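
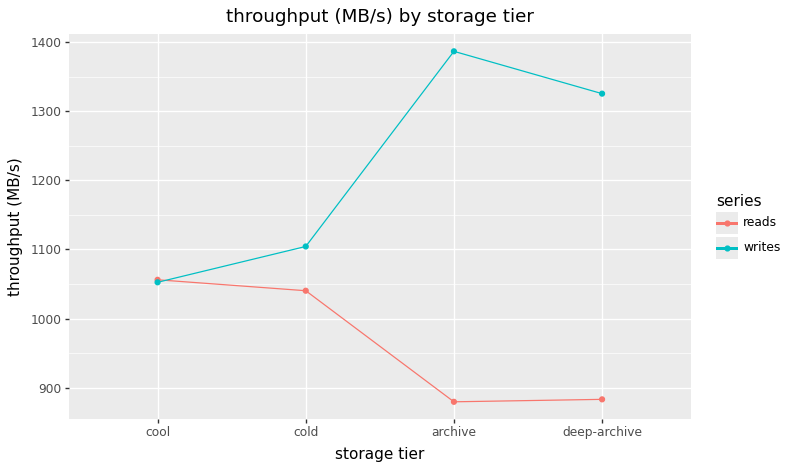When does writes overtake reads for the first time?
cold

cool: writes ≈ 1050 vs reads ≈ 1050 (not yet); cold: writes ≈ 1100 vs reads ≈ 1050 (first crossover).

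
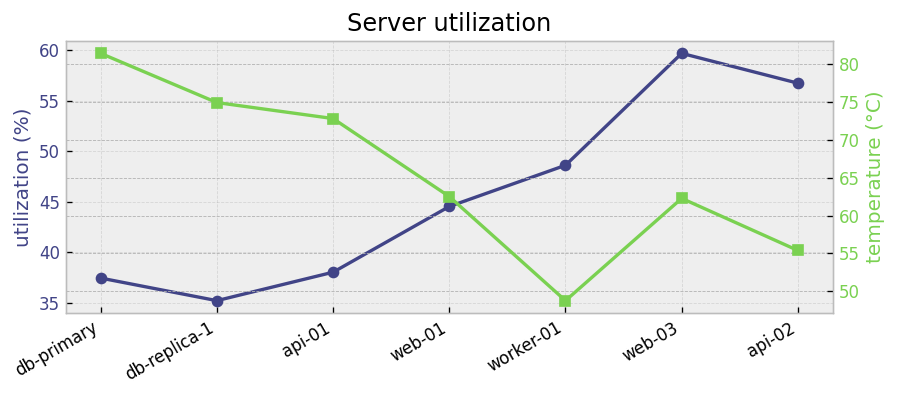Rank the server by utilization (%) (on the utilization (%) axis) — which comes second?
api-02

Top 3 (on the utilization (%) axis): web-03 ≈ 60, api-02 ≈ 55, worker-01 ≈ 50.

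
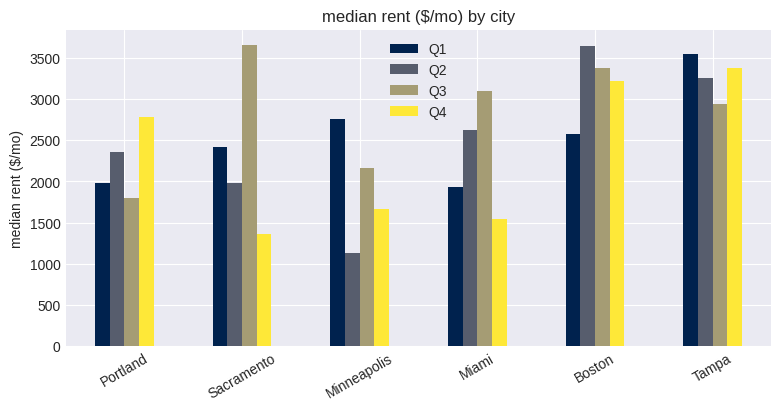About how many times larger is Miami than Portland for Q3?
Miami ≈ 3000, Portland ≈ 2000; 3000/2000 ≈ 1.5.

≈ 1.5×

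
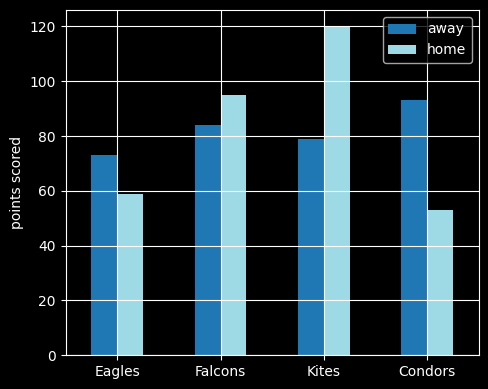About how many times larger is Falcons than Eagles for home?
≈ 1.67×

Falcons ≈ 100, Eagles ≈ 60; 100/60 ≈ 1.67.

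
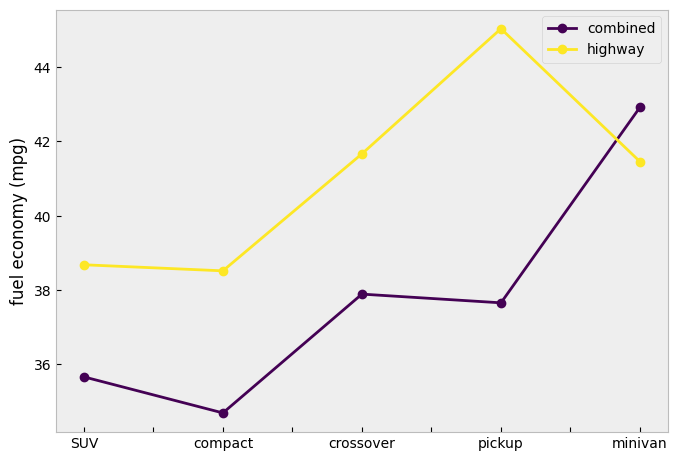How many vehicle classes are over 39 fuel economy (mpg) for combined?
1

Above 39: minivan.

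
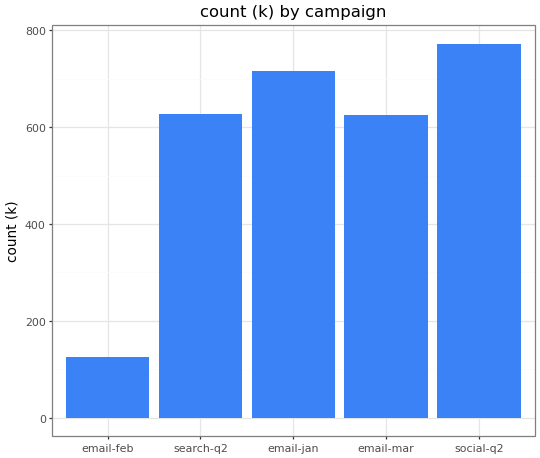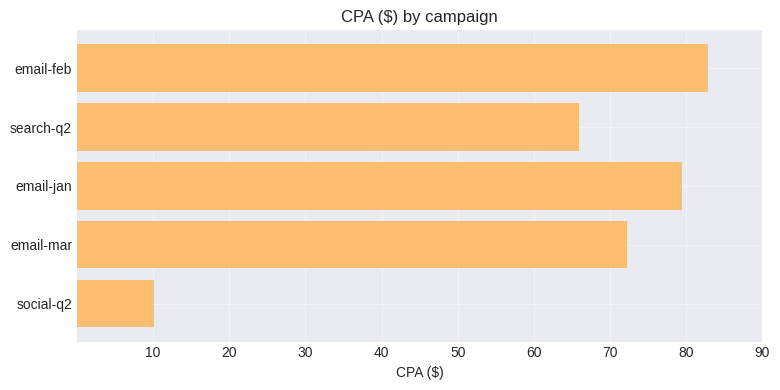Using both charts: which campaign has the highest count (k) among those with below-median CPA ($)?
social-q2

Chart 2 median CPA ($) ≈ 70; below-median campaigns: search-q2, social-q2. Among those, social-q2 has the highest count (k) (≈ 800).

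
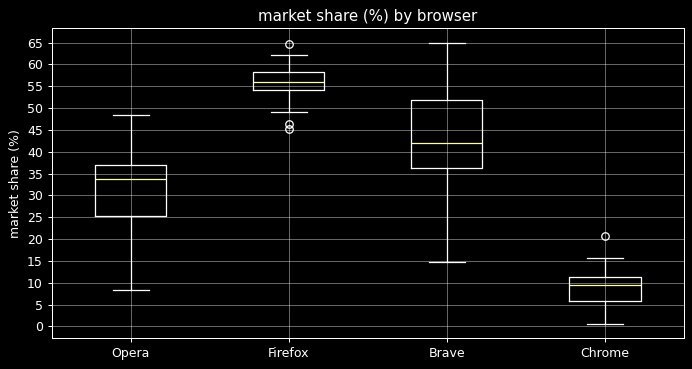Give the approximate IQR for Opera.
Q3 ≈ 35, Q1 ≈ 25; IQR ≈ 10.

≈ 10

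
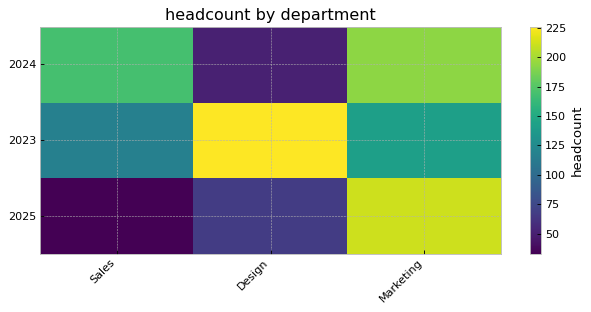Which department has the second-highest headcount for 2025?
Design

Top 3 for 2025: Marketing ≈ 220, Design ≈ 60, Sales ≈ 40.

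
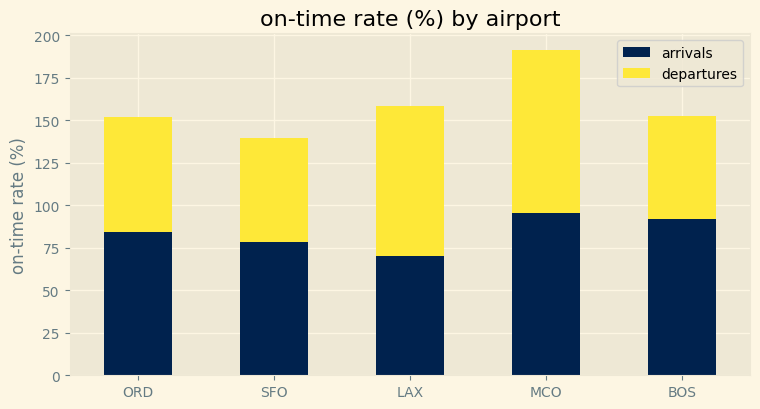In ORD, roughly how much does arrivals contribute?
arrivals top ≈ 80, bottom ≈ 0; segment ≈ 80.

≈ 80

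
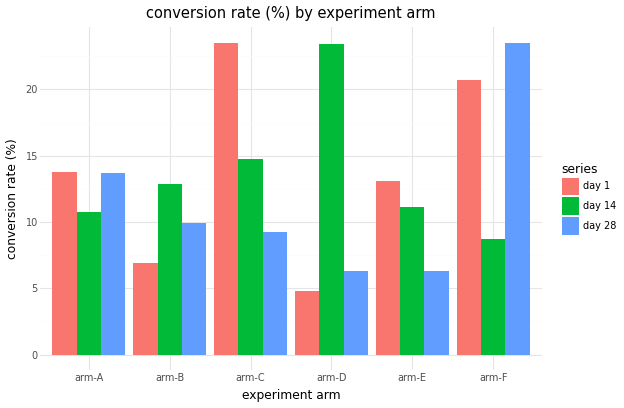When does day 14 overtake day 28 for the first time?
arm-A: day 14 ≈ 10 vs day 28 ≈ 14 (not yet); arm-B: day 14 ≈ 12 vs day 28 ≈ 10 (first crossover).

arm-B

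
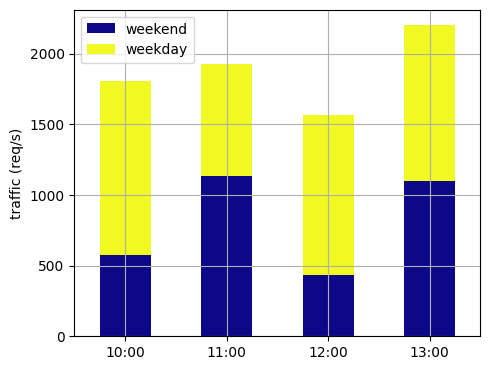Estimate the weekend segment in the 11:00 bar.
≈ 1200

weekend top ≈ 1200, bottom ≈ 0; segment ≈ 1200.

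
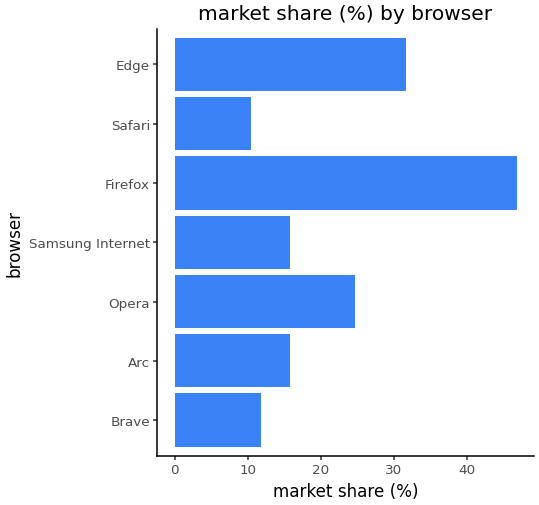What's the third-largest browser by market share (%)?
Opera

Top 4: Firefox ≈ 45, Edge ≈ 30, Opera ≈ 25, Arc ≈ 15.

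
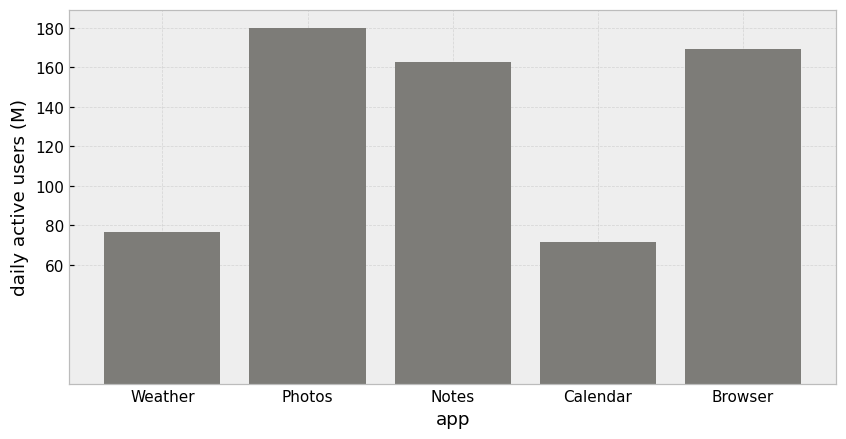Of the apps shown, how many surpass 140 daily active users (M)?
Above 140: Photos, Notes, Browser.

3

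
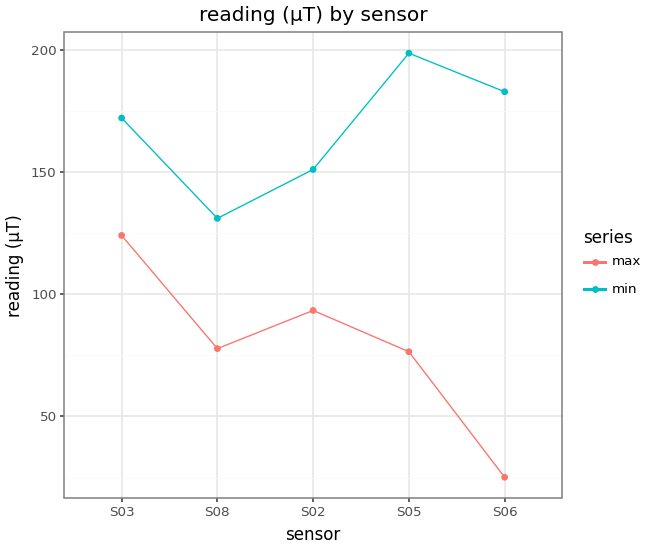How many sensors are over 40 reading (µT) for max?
4

Above 40: S03, S08, S02, S05.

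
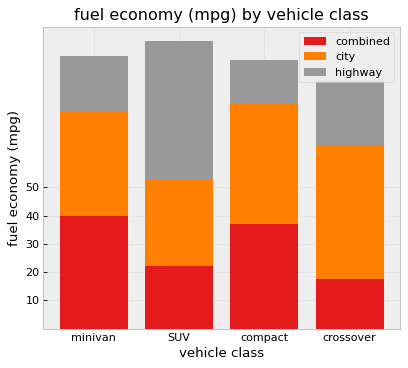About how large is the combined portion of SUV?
combined top ≈ 20, bottom ≈ 0; segment ≈ 20.

≈ 20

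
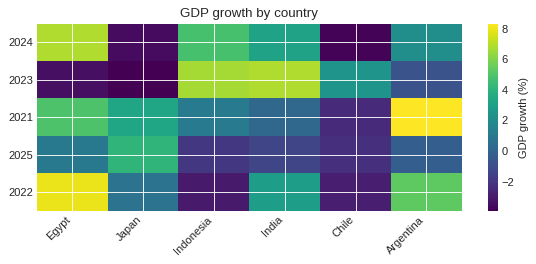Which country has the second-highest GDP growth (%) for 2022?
Top 3 for 2022: Egypt ≈ 8, Argentina ≈ 6, India ≈ 2.

Argentina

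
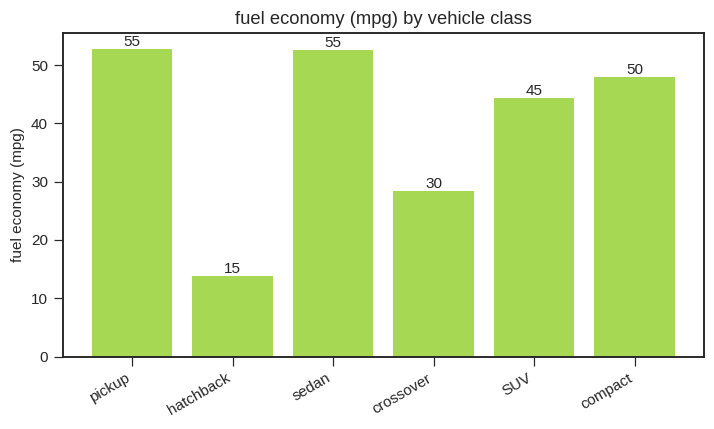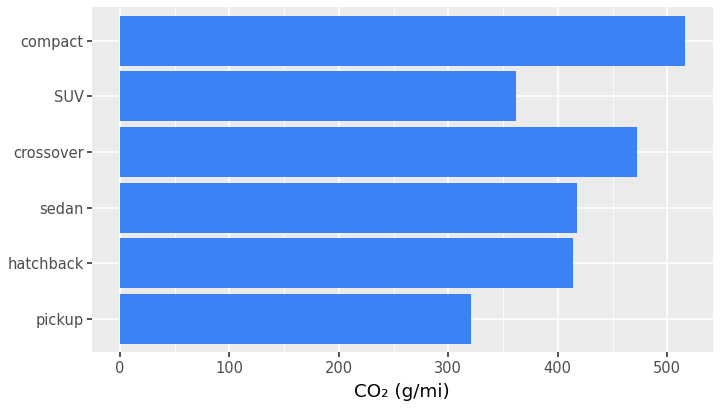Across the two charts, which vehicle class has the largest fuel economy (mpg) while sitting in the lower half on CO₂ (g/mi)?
Chart 2 median CO₂ (g/mi) ≈ 400; below-median vehicle classes: pickup, hatchback, SUV. Among those, pickup has the highest fuel economy (mpg) (≈ 55).

pickup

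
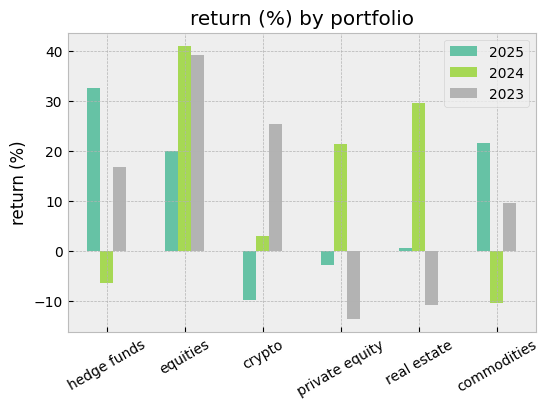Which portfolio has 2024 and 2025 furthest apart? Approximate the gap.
hedge funds: 2024 ≈ -5, 2025 ≈ 35 → gap ≈ 40. Next-largest (commodities) is only ≈ 30.

hedge funds, ≈ 40 %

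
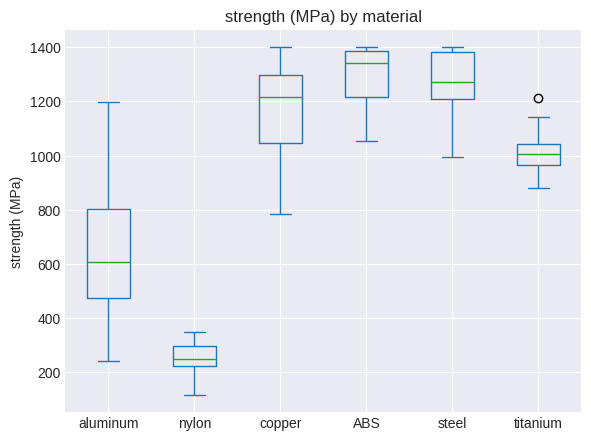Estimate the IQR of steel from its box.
Q3 ≈ 1400, Q1 ≈ 1200; IQR ≈ 200.

≈ 200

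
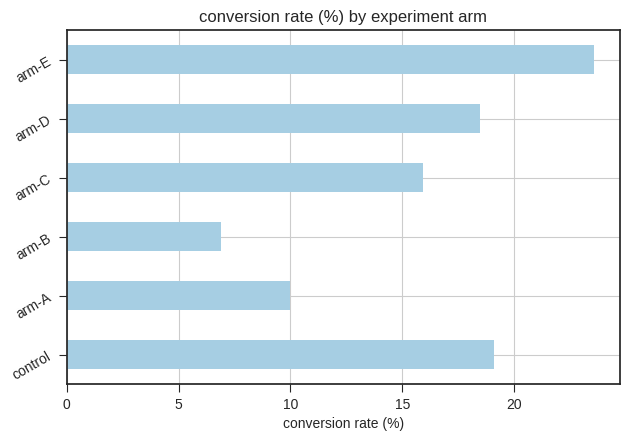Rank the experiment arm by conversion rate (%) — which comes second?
Top 3: arm-E ≈ 24, control ≈ 20, arm-D ≈ 18.

control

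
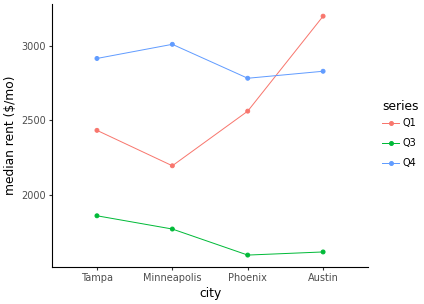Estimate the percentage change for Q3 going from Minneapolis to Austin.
≈ -11.1%

Minneapolis ≈ 1800, Austin ≈ 1600; (1600 − 1800) / 1800 ≈ -11.1%.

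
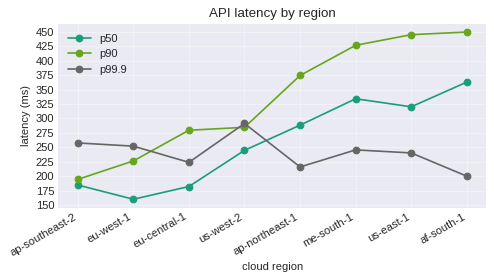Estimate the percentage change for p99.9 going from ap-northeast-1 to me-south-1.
≈ +11.1%

ap-northeast-1 ≈ 225, me-south-1 ≈ 250; (250 − 225) / 225 ≈ +11.1%.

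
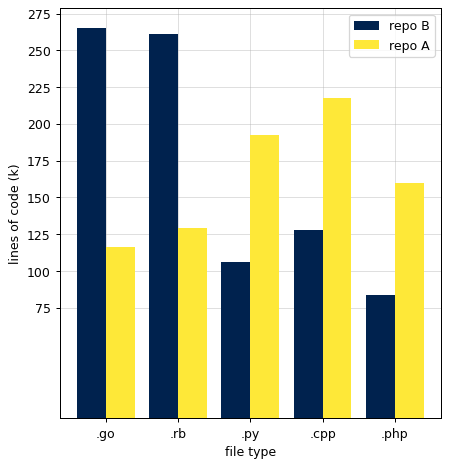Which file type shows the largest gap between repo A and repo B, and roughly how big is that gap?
.go, ≈ 150 k

.go: repo A ≈ 125, repo B ≈ 275 → gap ≈ 150. Next-largest (.rb) is only ≈ 125.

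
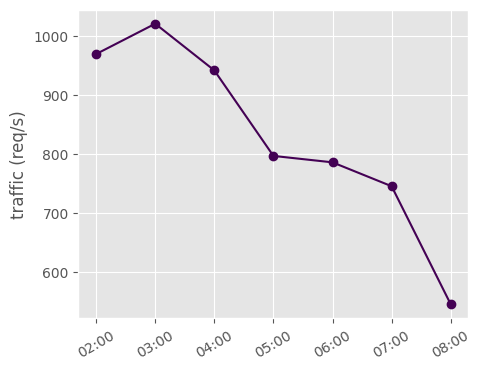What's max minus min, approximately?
≈ 450

Max 03:00 ≈ 1000, min 08:00 ≈ 550; range ≈ 450.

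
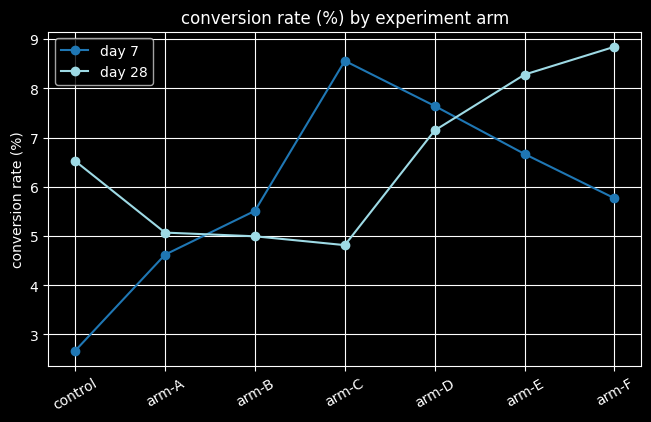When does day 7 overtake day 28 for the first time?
arm-A: day 7 ≈ 5 vs day 28 ≈ 5 (not yet); arm-B: day 7 ≈ 6 vs day 28 ≈ 5 (first crossover).

arm-B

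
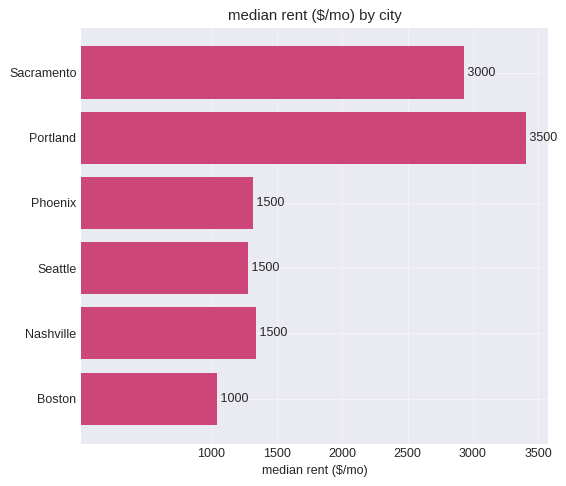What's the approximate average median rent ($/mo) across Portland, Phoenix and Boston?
(3500 + 1500 + 1000) / 3 ≈ 2000.

≈ 2000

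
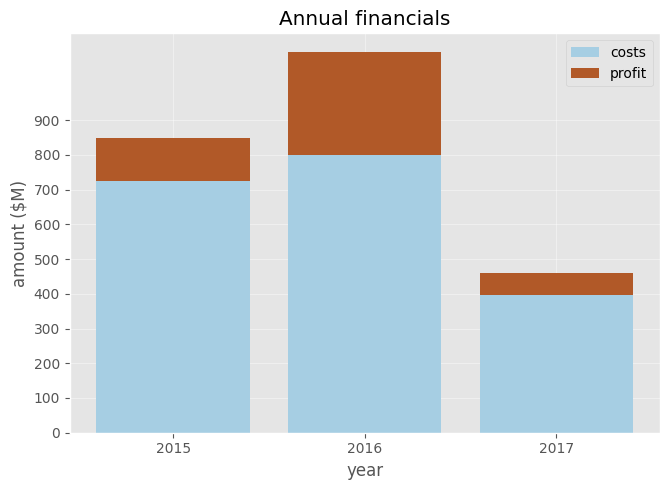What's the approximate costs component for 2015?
≈ 700

costs top ≈ 700, bottom ≈ 0; segment ≈ 700.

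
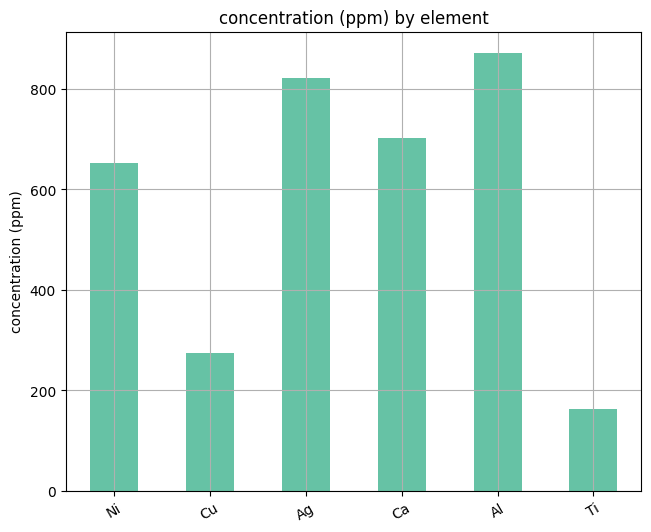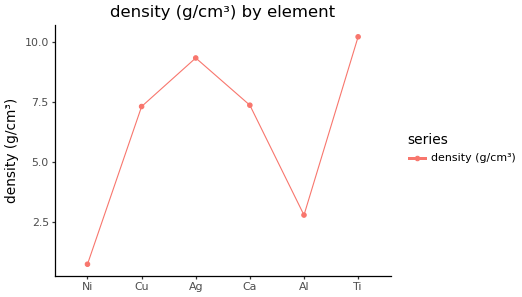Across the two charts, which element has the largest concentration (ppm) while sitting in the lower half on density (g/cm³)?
Chart 2 median density (g/cm³) ≈ 7; below-median elements: Ni, Cu, Al. Among those, Al has the highest concentration (ppm) (≈ 900).

Al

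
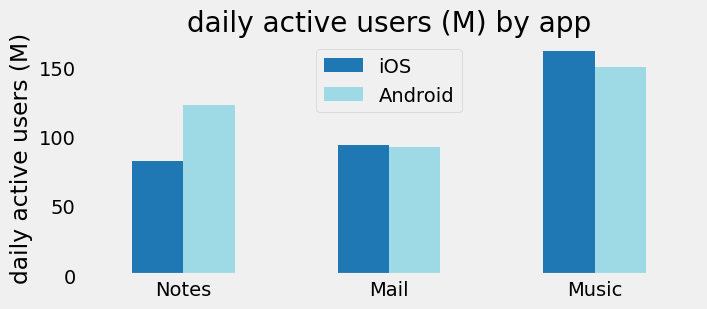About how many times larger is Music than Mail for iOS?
≈ 1.6×

Music ≈ 160, Mail ≈ 100; 160/100 ≈ 1.6.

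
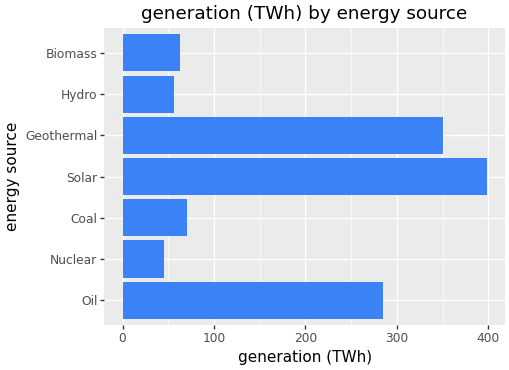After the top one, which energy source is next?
Top 3: Solar ≈ 400, Geothermal ≈ 350, Oil ≈ 300.

Geothermal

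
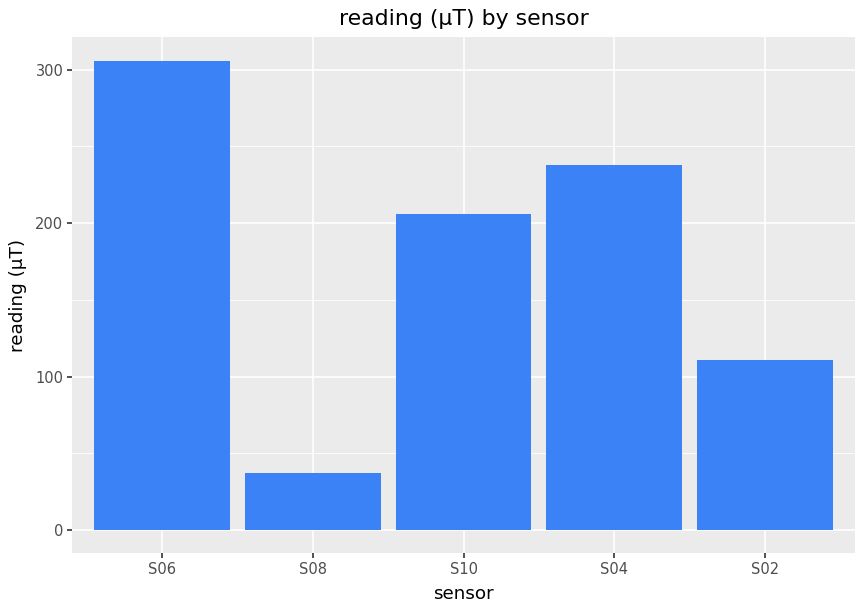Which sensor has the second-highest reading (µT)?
S04

Top 3: S06 ≈ 300, S04 ≈ 250, S10 ≈ 200.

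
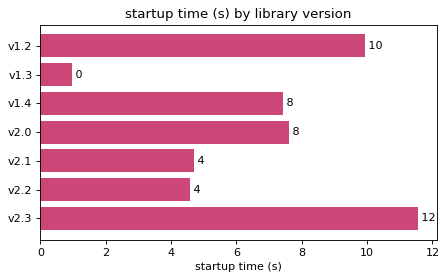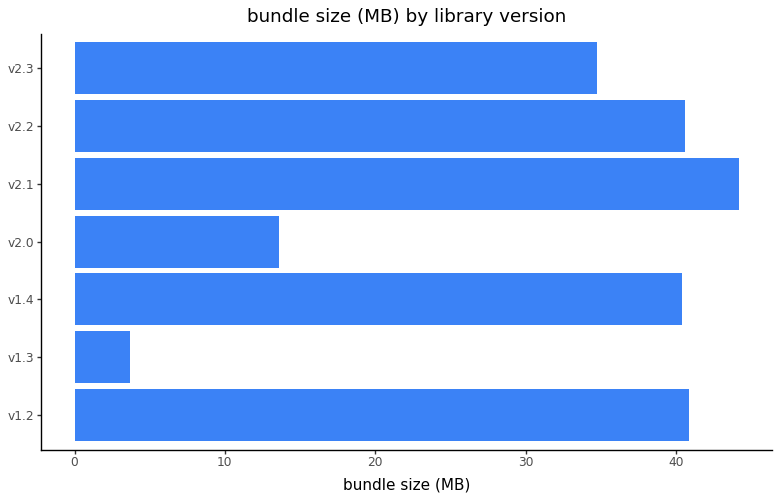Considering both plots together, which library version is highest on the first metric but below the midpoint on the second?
Chart 2 median bundle size (MB) ≈ 40; below-median library versions: v1.3, v2.0, v2.3. Among those, v2.3 has the highest startup time (s) (≈ 12).

v2.3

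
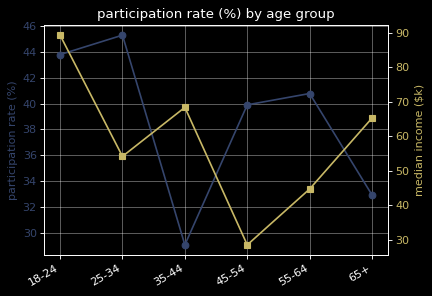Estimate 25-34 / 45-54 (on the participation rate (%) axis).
≈ 1.15×

25-34 ≈ 46, 45-54 ≈ 40; 46/40 ≈ 1.15.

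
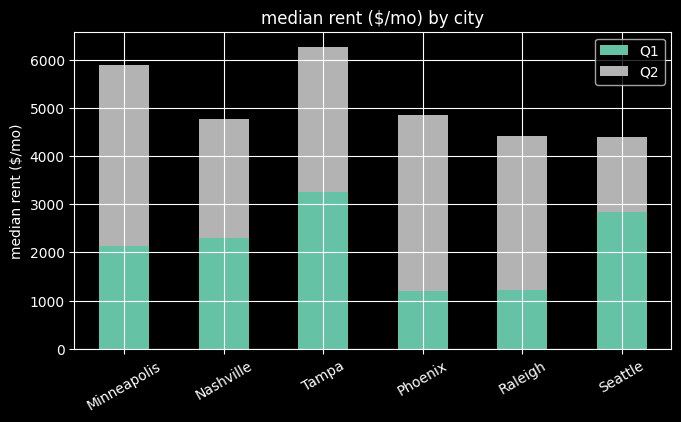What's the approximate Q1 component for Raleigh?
≈ 1000

Q1 top ≈ 1000, bottom ≈ 0; segment ≈ 1000.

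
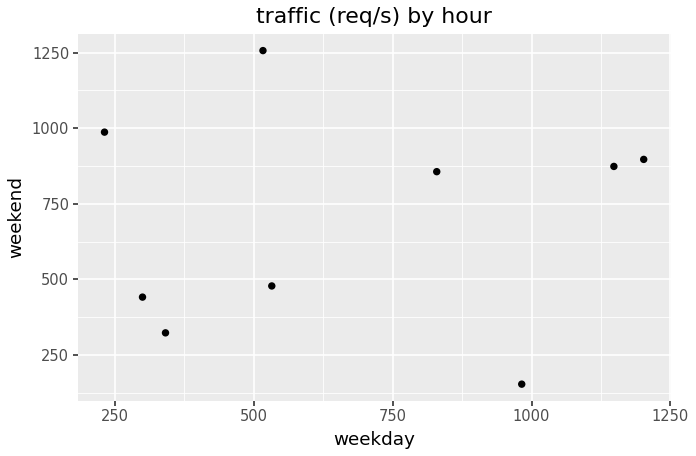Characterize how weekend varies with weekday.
no clear correlation

Points are roughly uncorrelated; weak (|r| ≈ 0.1).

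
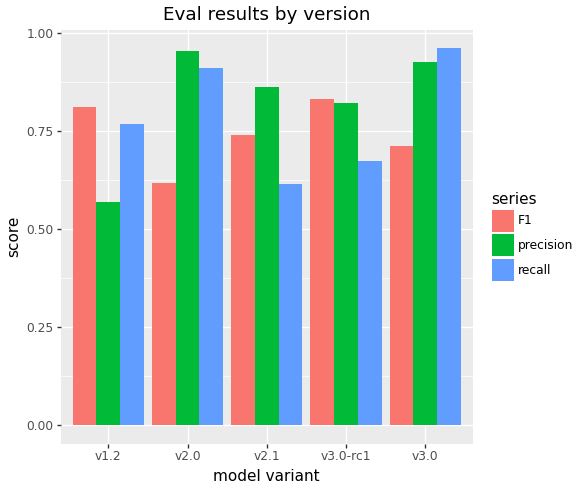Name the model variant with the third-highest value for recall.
v1.2

Top 4 for recall: v3.0 ≈ 1.0, v2.0 ≈ 0.9, v1.2 ≈ 0.8, v3.0-rc1 ≈ 0.7.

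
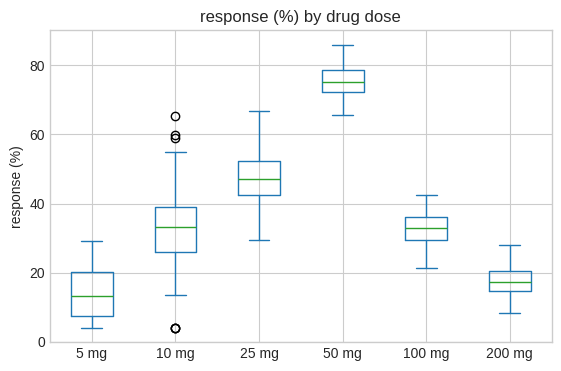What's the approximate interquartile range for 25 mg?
≈ 10

Q3 ≈ 50, Q1 ≈ 40; IQR ≈ 10.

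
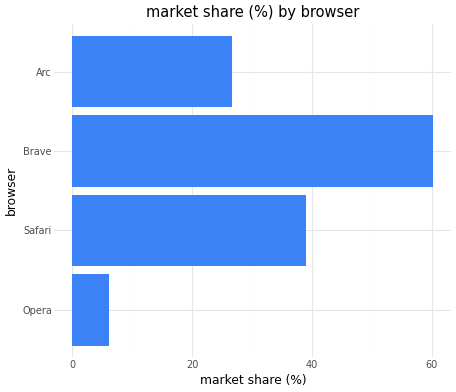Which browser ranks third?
Top 4: Brave ≈ 60, Safari ≈ 40, Arc ≈ 30, Opera ≈ 10.

Arc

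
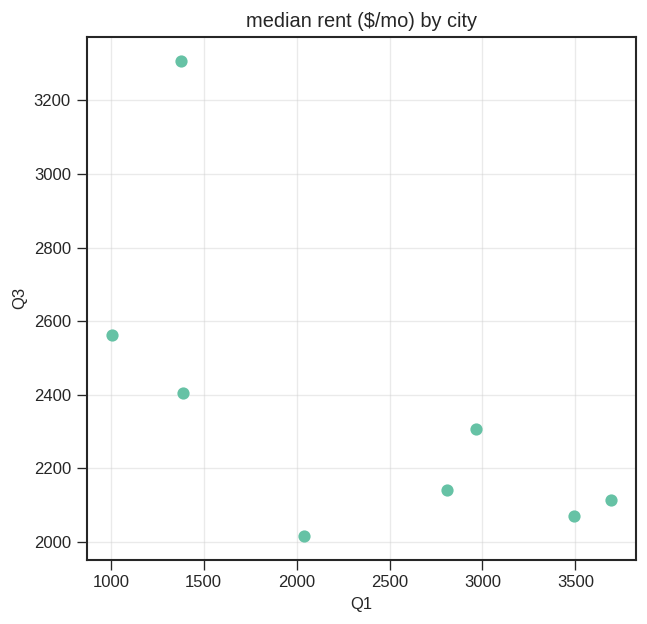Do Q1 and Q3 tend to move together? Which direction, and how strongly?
negative, moderate

Points are negatively correlated; moderate (|r| ≈ 0.6).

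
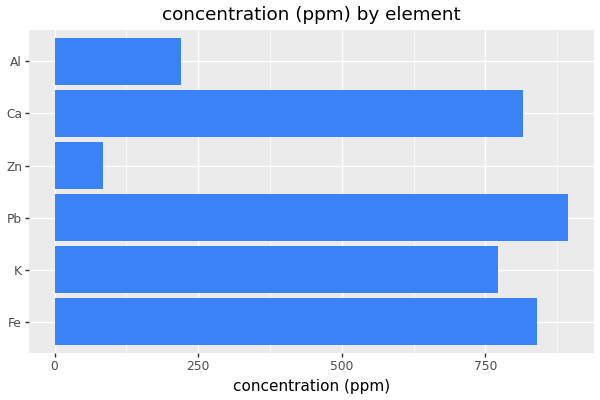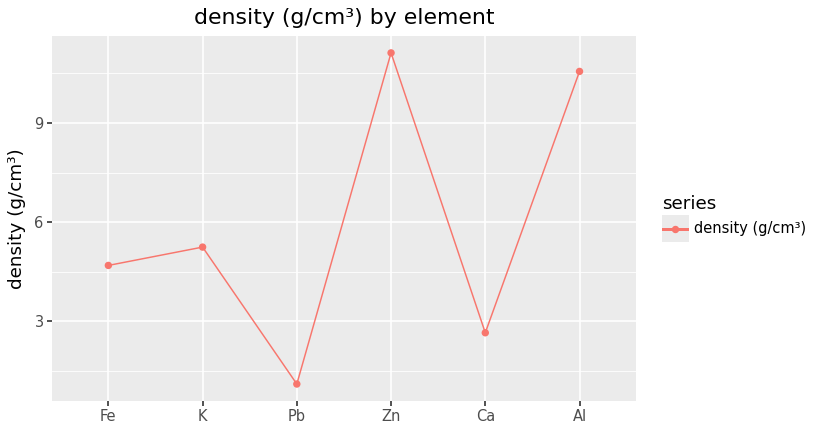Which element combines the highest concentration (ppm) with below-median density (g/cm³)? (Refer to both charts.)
Pb

Chart 2 median density (g/cm³) ≈ 4; below-median elements: Fe, Pb, Ca. Among those, Pb has the highest concentration (ppm) (≈ 900).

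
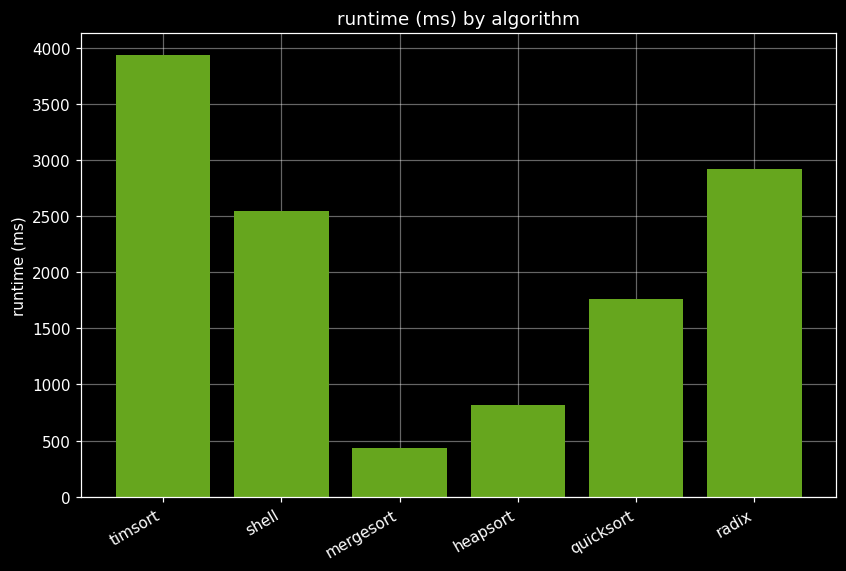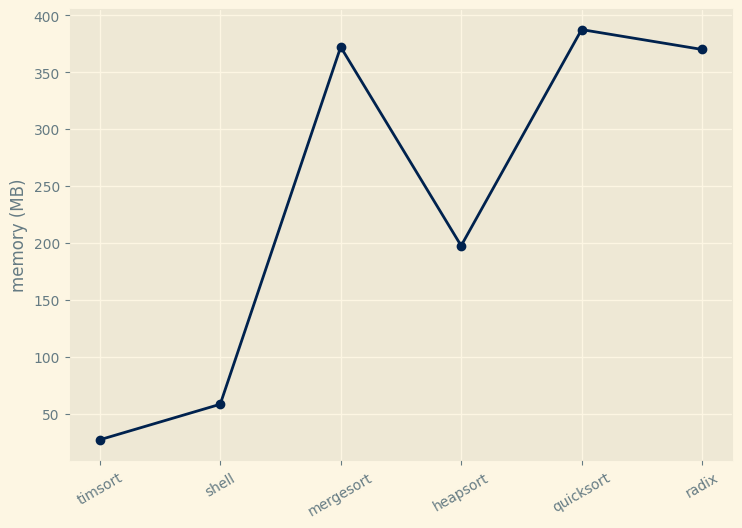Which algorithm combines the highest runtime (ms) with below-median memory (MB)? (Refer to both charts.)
timsort

Chart 2 median memory (MB) ≈ 300; below-median algorithms: timsort, shell, heapsort. Among those, timsort has the highest runtime (ms) (≈ 4000).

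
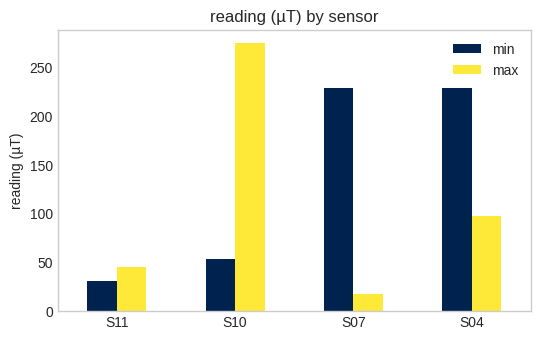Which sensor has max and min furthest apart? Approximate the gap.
S10, ≈ 225 µT

S10: max ≈ 275, min ≈ 50 → gap ≈ 225. Next-largest (S07) is only ≈ 200.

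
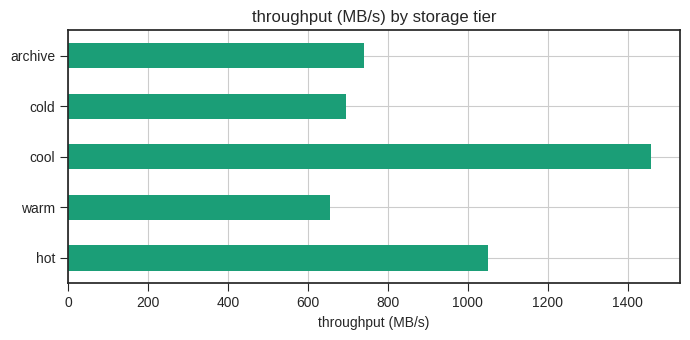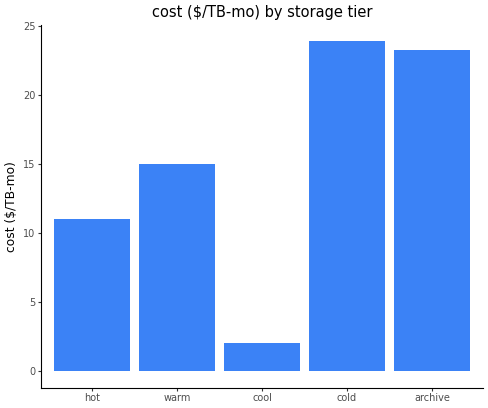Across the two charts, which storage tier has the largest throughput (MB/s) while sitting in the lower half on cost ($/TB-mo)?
cool

Chart 2 median cost ($/TB-mo) ≈ 15; below-median storage tiers: hot, cool. Among those, cool has the highest throughput (MB/s) (≈ 1400).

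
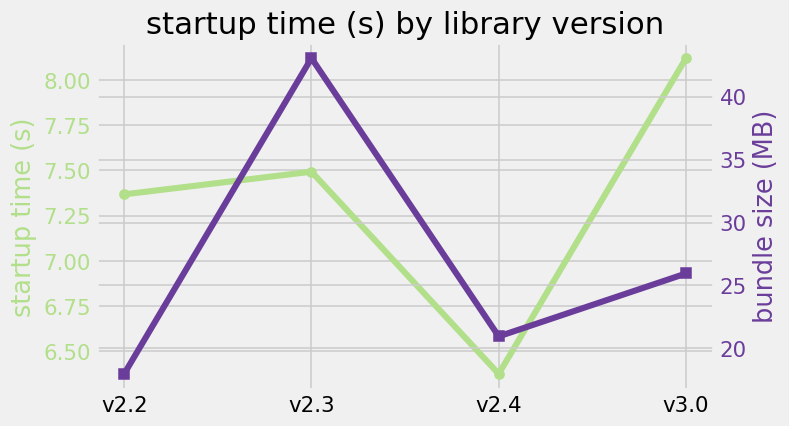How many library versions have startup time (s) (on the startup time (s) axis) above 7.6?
Above 7.6: v3.0.

1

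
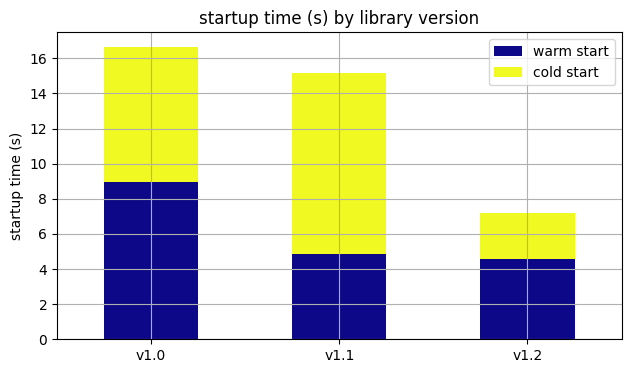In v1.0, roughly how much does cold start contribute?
cold start top ≈ 16, bottom ≈ 8; segment ≈ 8.

≈ 8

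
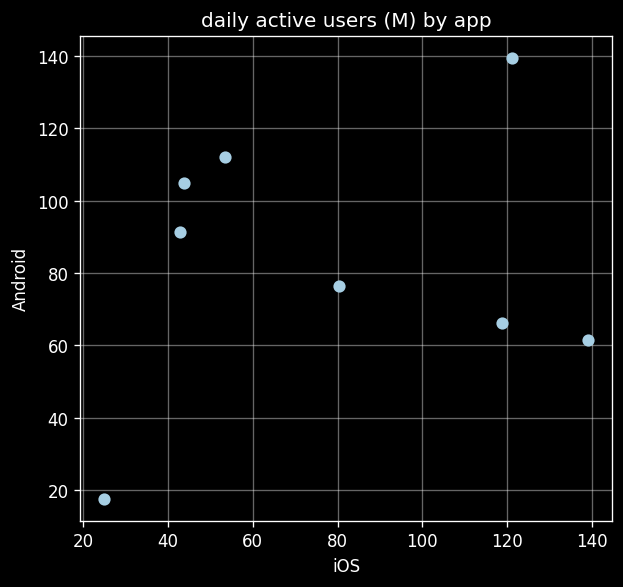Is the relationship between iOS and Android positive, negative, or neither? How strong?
no clear correlation

Points are roughly uncorrelated; weak (|r| ≈ 0.2).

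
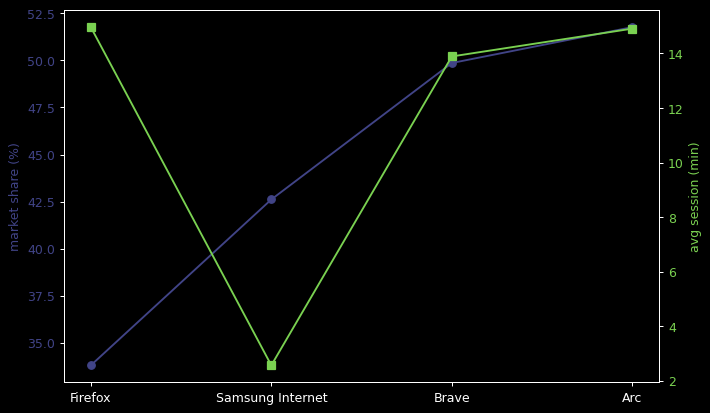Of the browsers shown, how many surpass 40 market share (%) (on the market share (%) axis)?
Above 40: Samsung Internet, Brave, Arc.

3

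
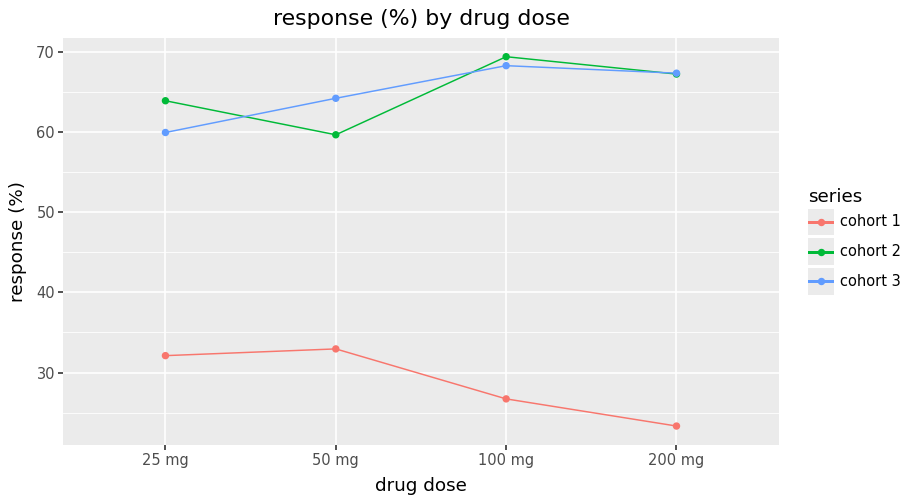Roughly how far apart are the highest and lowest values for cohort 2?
Max 100 mg ≈ 70, min 50 mg ≈ 60; range ≈ 10.

≈ 10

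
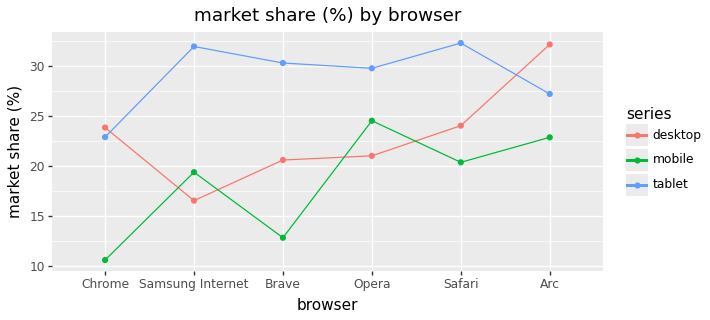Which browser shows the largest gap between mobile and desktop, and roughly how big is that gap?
Chrome: mobile ≈ 10, desktop ≈ 24 → gap ≈ 14. Next-largest (Arc) is only ≈ 10.

Chrome, ≈ 14 %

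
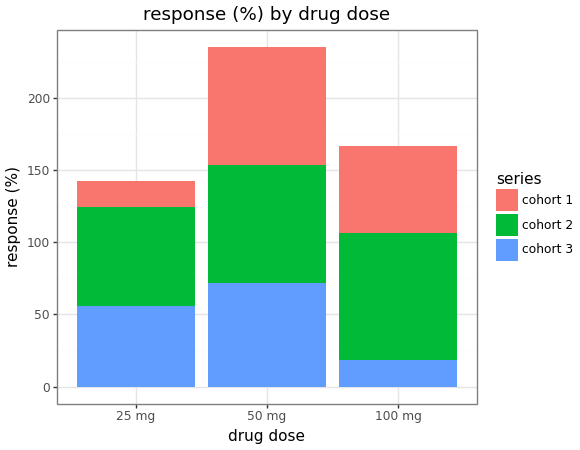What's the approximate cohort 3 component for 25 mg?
≈ 60

cohort 3 top ≈ 60, bottom ≈ 0; segment ≈ 60.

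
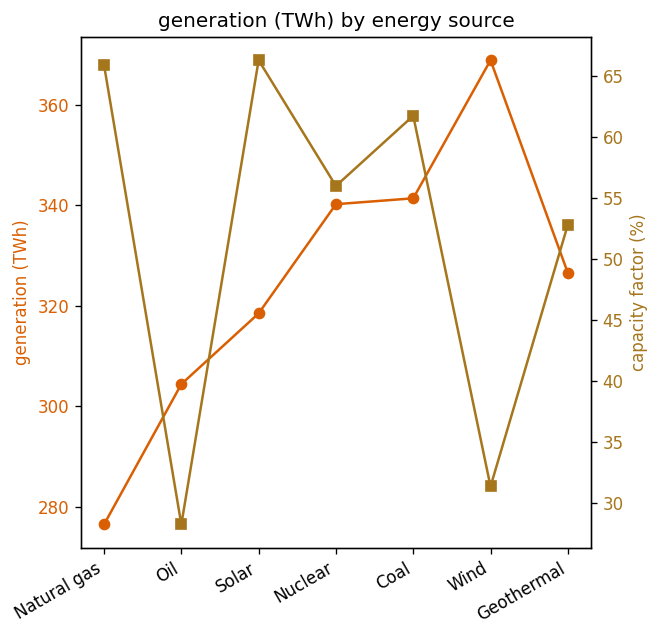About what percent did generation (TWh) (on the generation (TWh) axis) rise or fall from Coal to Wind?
Coal ≈ 340, Wind ≈ 370; (370 − 340) / 340 ≈ +8.8%.

≈ +8.8%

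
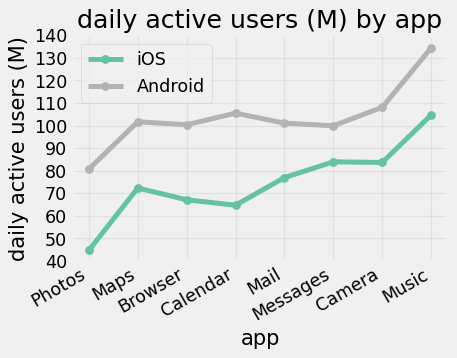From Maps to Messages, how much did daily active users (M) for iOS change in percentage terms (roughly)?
≈ +14.3%

Maps ≈ 70, Messages ≈ 80; (80 − 70) / 70 ≈ +14.3%.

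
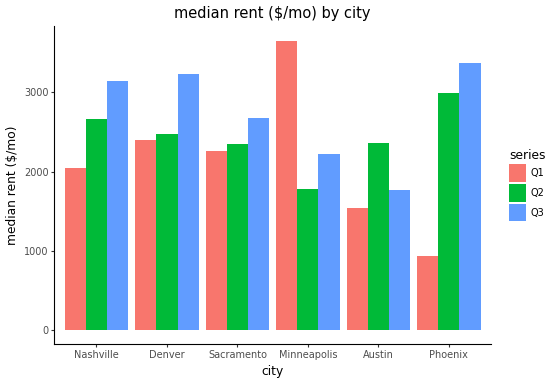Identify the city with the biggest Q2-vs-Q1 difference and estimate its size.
Phoenix: Q2 ≈ 3000, Q1 ≈ 1000 → gap ≈ 2000. Next-largest (Minneapolis) is only ≈ 1500.

Phoenix, ≈ 2000 $/mo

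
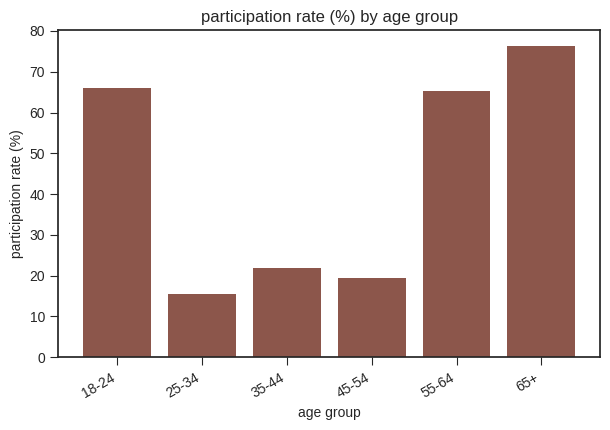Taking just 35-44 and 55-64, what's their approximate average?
≈ 45

(20 + 70) / 2 ≈ 45.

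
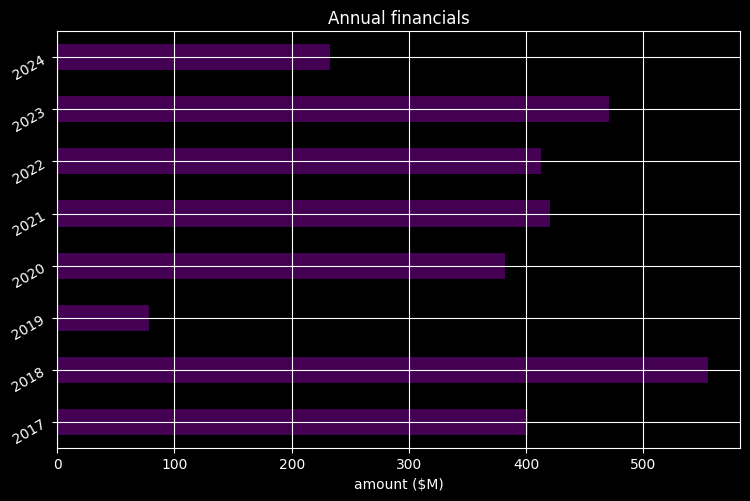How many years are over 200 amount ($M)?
7

Above 200: 2017, 2018, 2020, 2021, 2022, 2023, 2024.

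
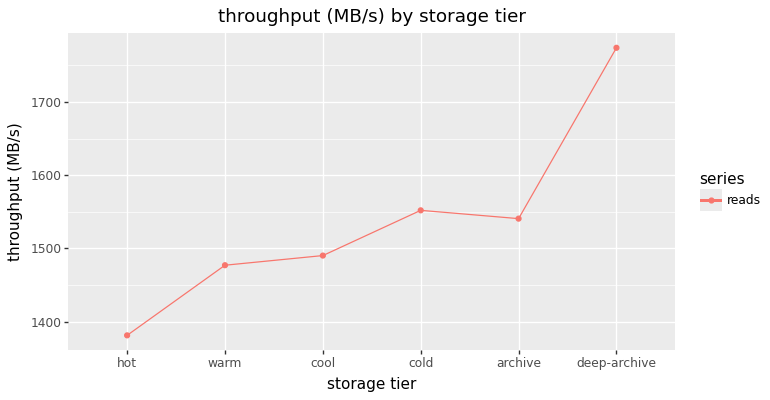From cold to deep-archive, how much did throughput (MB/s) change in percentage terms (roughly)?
≈ +12.9%

cold ≈ 1550, deep-archive ≈ 1750; (1750 − 1550) / 1550 ≈ +12.9%.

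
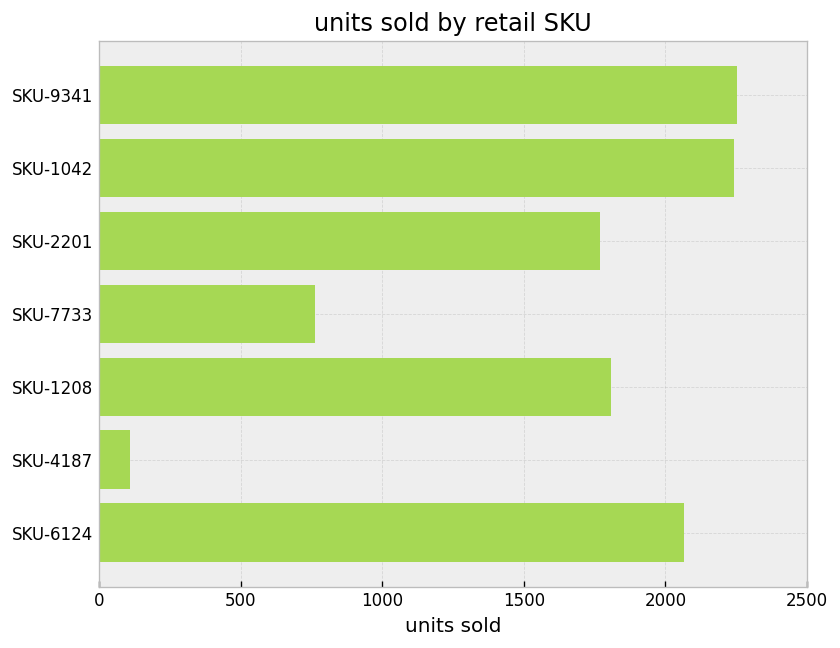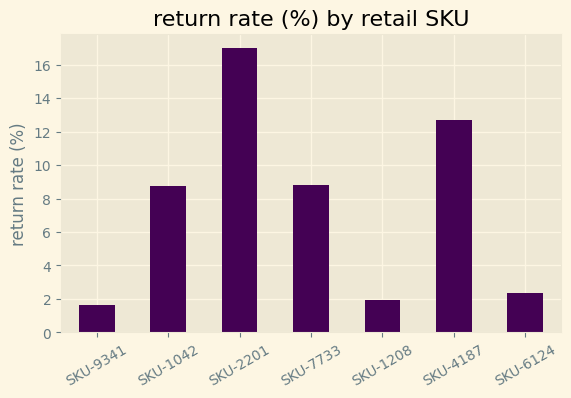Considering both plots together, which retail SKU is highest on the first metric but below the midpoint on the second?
SKU-9341

Chart 2 median return rate (%) ≈ 8; below-median retail SKUs: SKU-9341, SKU-1208, SKU-6124. Among those, SKU-9341 has the highest units sold (≈ 2500).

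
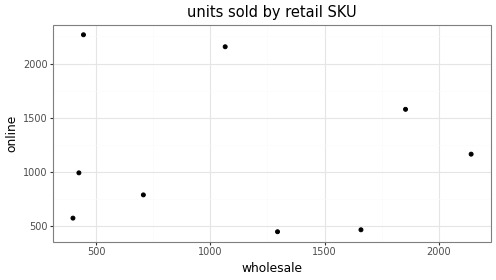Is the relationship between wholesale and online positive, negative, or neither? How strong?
Points are roughly uncorrelated; weak (|r| ≈ 0.1).

no clear correlation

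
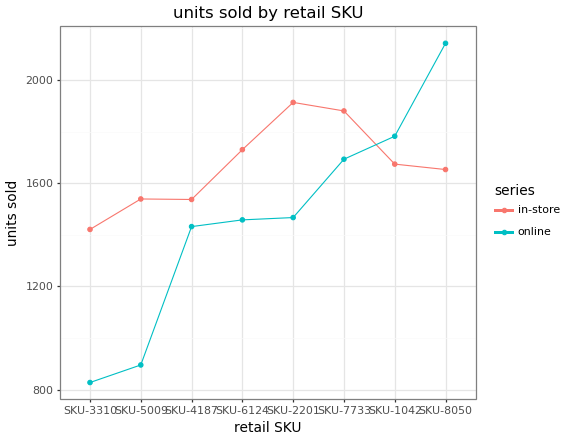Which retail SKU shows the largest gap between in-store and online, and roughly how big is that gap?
SKU-5009: in-store ≈ 1600, online ≈ 800 → gap ≈ 800. Next-largest (SKU-3310) is only ≈ 600.

SKU-5009, ≈ 800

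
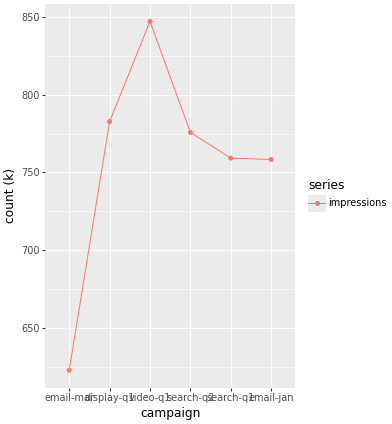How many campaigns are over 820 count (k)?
1

Above 820: video-q1.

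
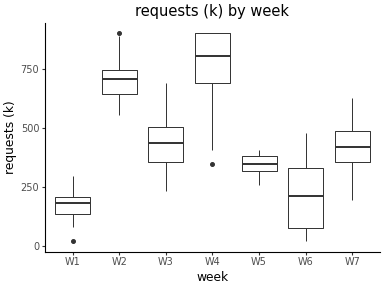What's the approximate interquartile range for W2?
Q3 ≈ 750, Q1 ≈ 650; IQR ≈ 100.

≈ 100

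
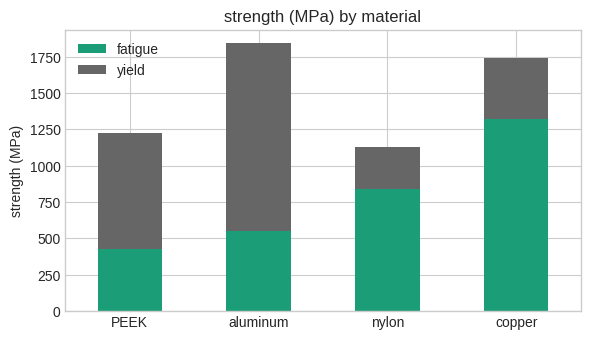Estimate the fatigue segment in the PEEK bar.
≈ 400

fatigue top ≈ 400, bottom ≈ 0; segment ≈ 400.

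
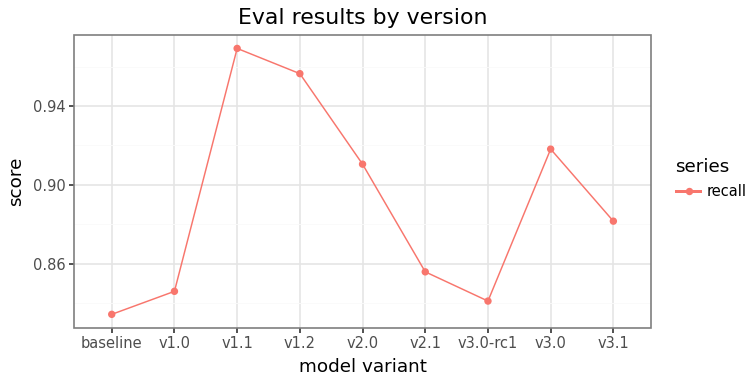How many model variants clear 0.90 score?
Above 0.90: v1.1, v1.2, v2.0, v3.0.

4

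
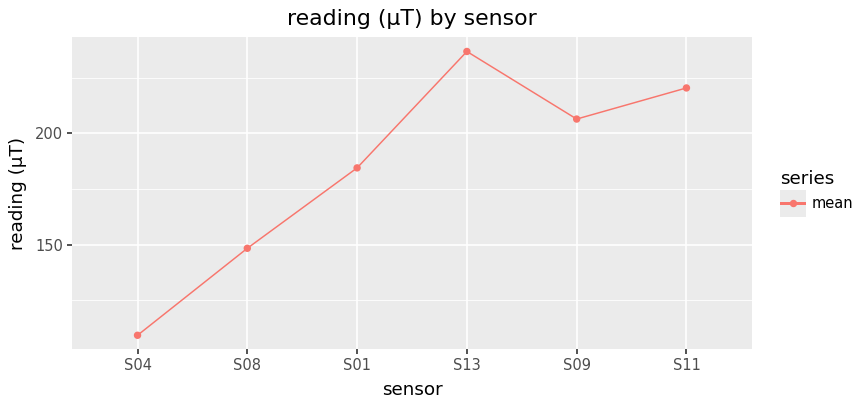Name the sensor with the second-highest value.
S11

Top 3: S13 ≈ 240, S11 ≈ 220, S09 ≈ 200.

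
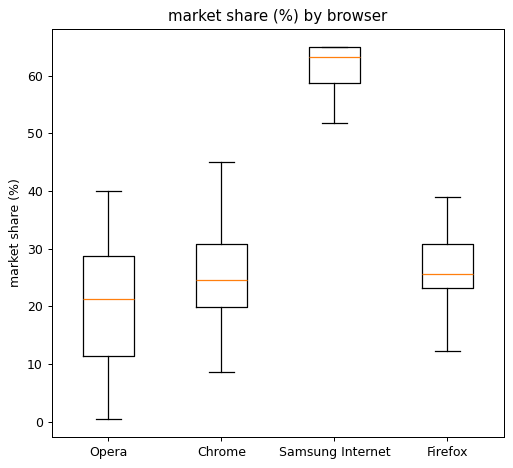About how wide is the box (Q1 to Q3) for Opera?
Q3 ≈ 30, Q1 ≈ 10; IQR ≈ 20.

≈ 20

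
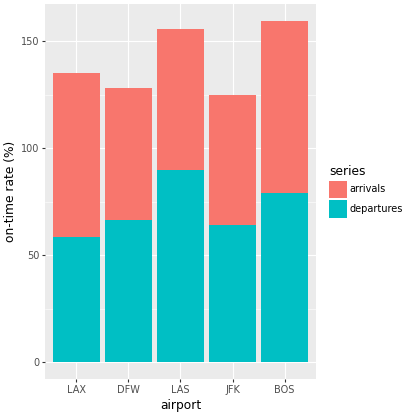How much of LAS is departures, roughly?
≈ 80

departures top ≈ 80, bottom ≈ 0; segment ≈ 80.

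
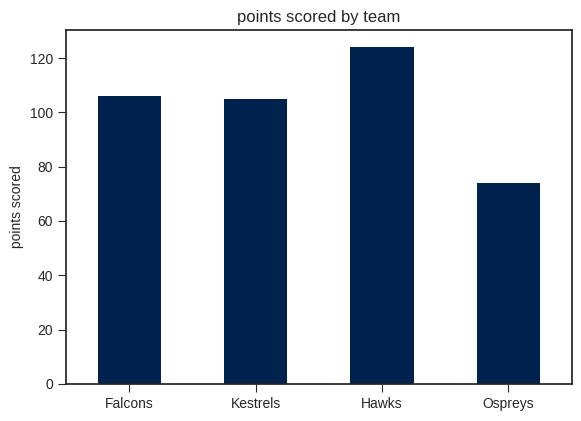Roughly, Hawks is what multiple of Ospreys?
Hawks ≈ 120, Ospreys ≈ 80; 120/80 ≈ 1.5.

≈ 1.5×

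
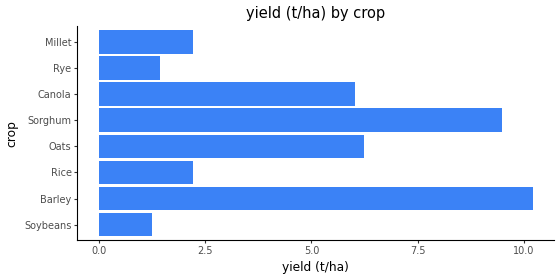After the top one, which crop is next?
Top 3: Barley ≈ 10, Sorghum ≈ 9, Oats ≈ 6.

Sorghum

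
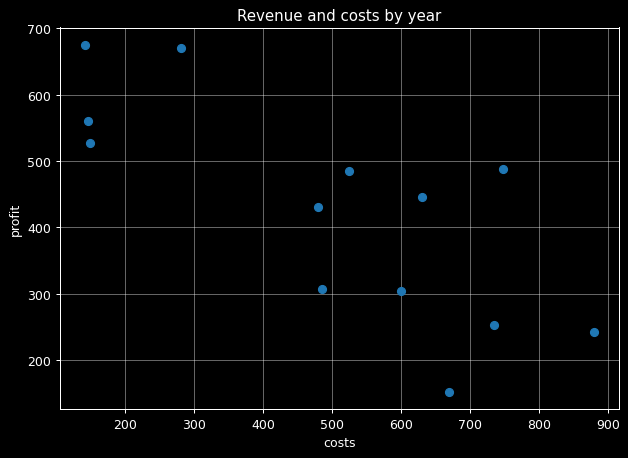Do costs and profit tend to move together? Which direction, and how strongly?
Points are negatively correlated; strong (|r| ≈ 0.8).

negative, strong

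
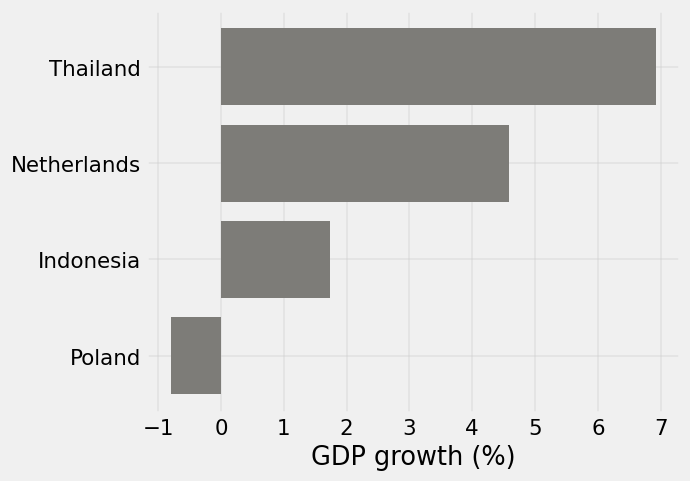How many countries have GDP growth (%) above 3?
2

Above 3: Thailand, Netherlands.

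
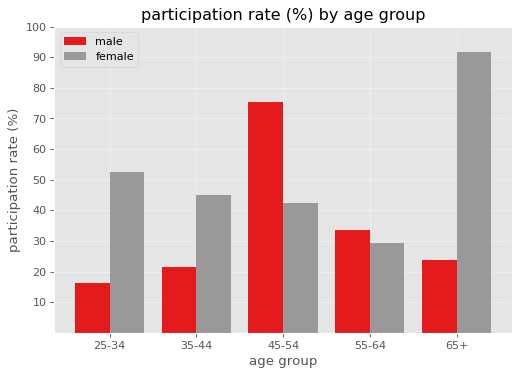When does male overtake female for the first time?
45-54

35-44: male ≈ 20 vs female ≈ 40 (not yet); 45-54: male ≈ 80 vs female ≈ 40 (first crossover).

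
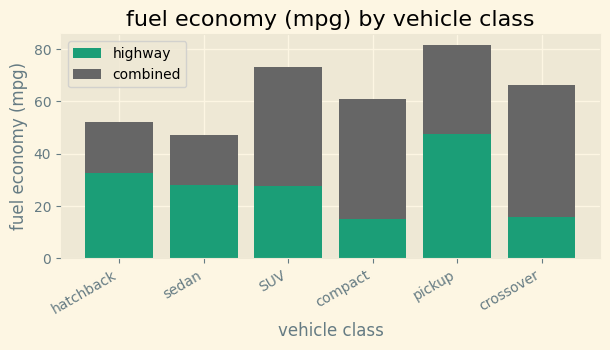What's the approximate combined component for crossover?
combined top ≈ 70, bottom ≈ 20; segment ≈ 50.

≈ 50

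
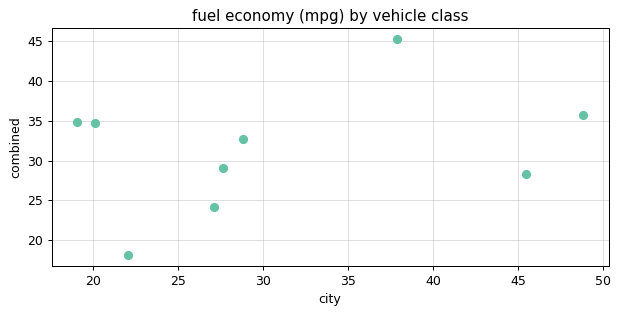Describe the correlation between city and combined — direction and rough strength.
Points are positively correlated; weak (|r| ≈ 0.3).

positive, weak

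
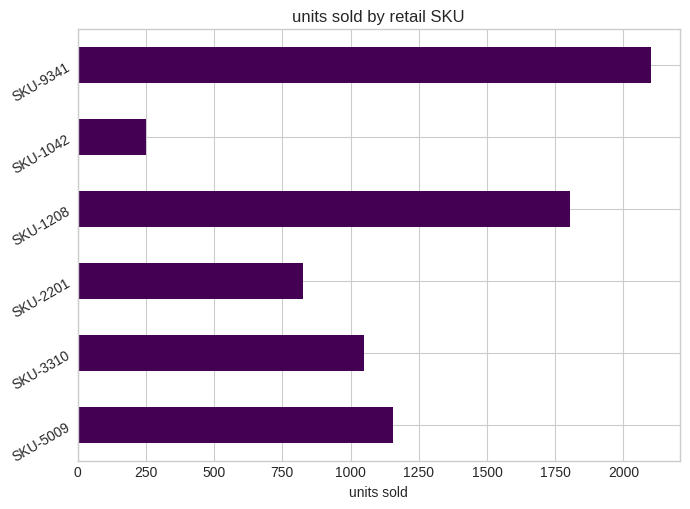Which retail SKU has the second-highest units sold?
Top 3: SKU-9341 ≈ 2200, SKU-1208 ≈ 1800, SKU-5009 ≈ 1200.

SKU-1208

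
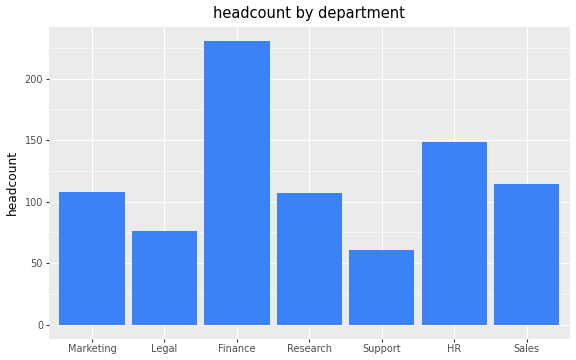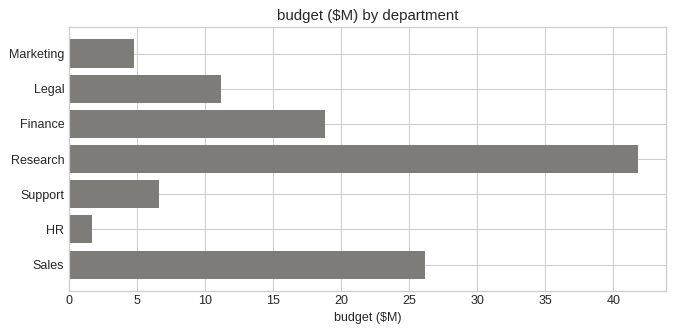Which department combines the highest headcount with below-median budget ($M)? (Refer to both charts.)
Chart 2 median budget ($M) ≈ 10; below-median departments: Marketing, Support, HR. Among those, HR has the highest headcount (≈ 150).

HR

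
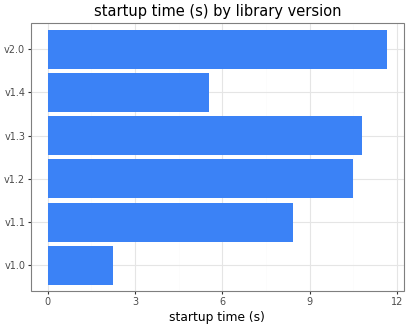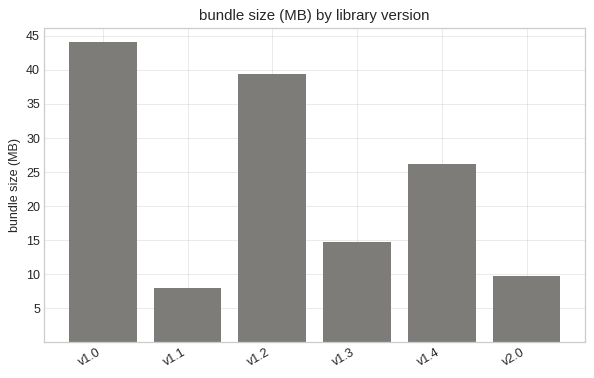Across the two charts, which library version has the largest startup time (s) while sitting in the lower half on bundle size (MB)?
Chart 2 median bundle size (MB) ≈ 20; below-median library versions: v1.1, v1.3, v2.0. Among those, v2.0 has the highest startup time (s) (≈ 12).

v2.0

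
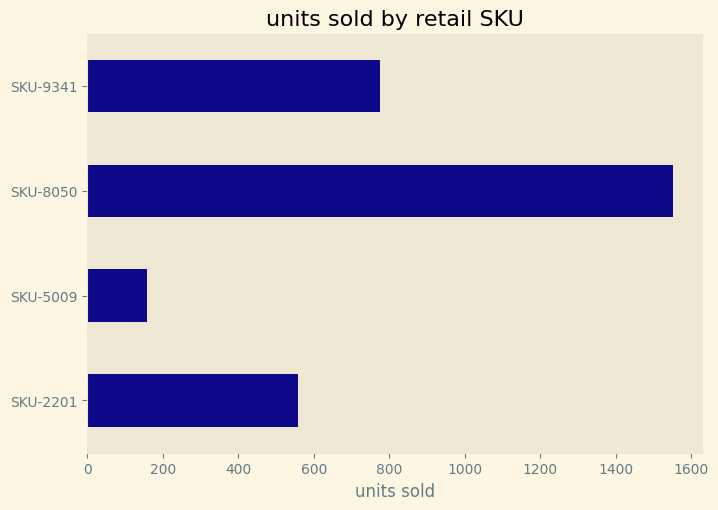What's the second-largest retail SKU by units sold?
SKU-9341

Top 3: SKU-8050 ≈ 1600, SKU-9341 ≈ 800, SKU-2201 ≈ 600.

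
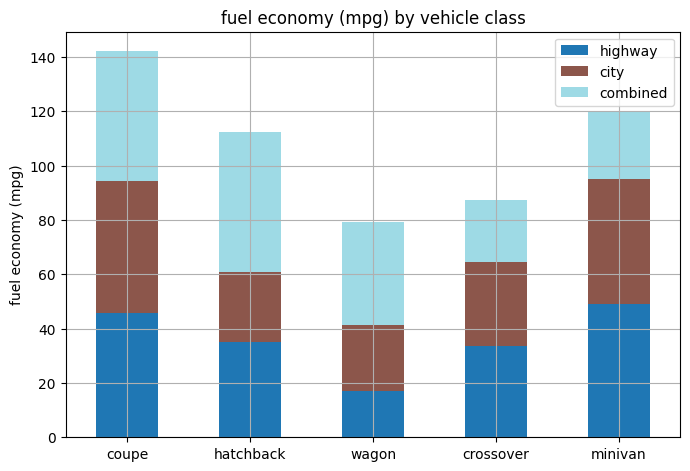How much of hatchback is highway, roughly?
highway top ≈ 40, bottom ≈ 0; segment ≈ 40.

≈ 40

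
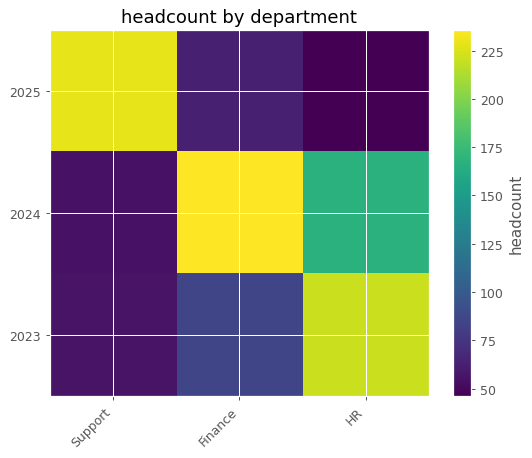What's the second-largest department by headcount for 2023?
Finance

Top 3 for 2023: HR ≈ 220, Finance ≈ 80, Support ≈ 60.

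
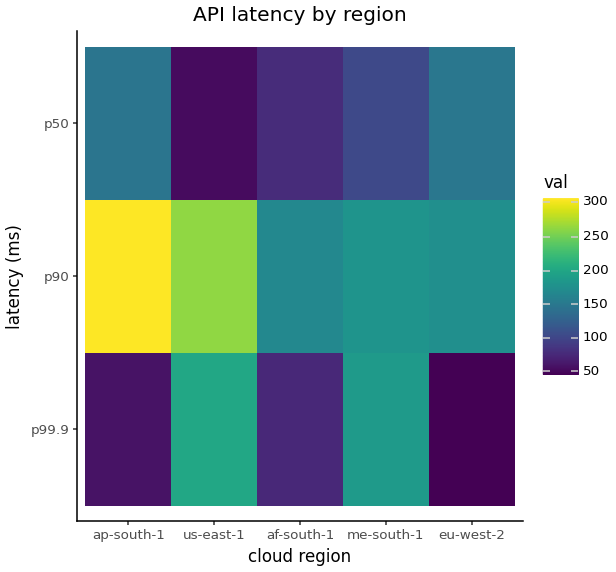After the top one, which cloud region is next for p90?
Top 3 for p90: ap-south-1 ≈ 300, us-east-1 ≈ 250, me-south-1 ≈ 175.

us-east-1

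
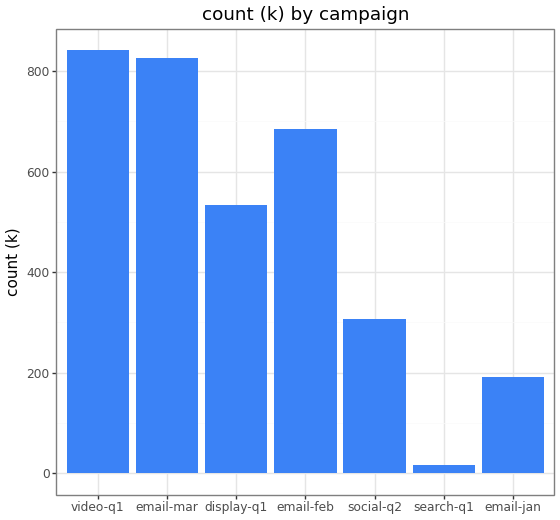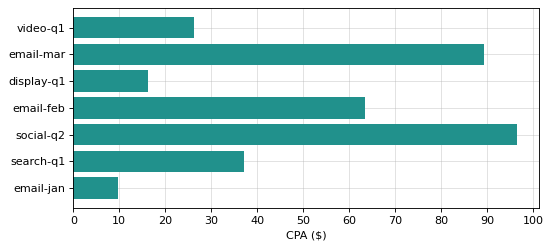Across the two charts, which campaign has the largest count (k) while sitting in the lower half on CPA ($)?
video-q1

Chart 2 median CPA ($) ≈ 40; below-median campaigns: video-q1, display-q1, email-jan. Among those, video-q1 has the highest count (k) (≈ 800).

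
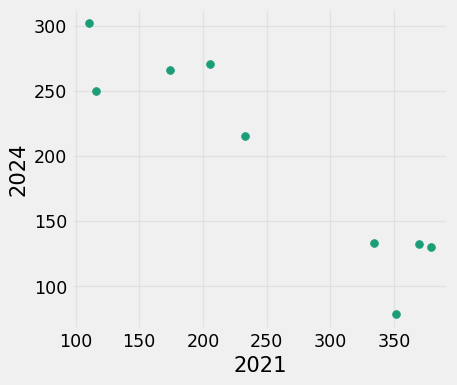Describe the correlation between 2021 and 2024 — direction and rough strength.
negative, strong

Points are negatively correlated; strong (|r| ≈ 0.9).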